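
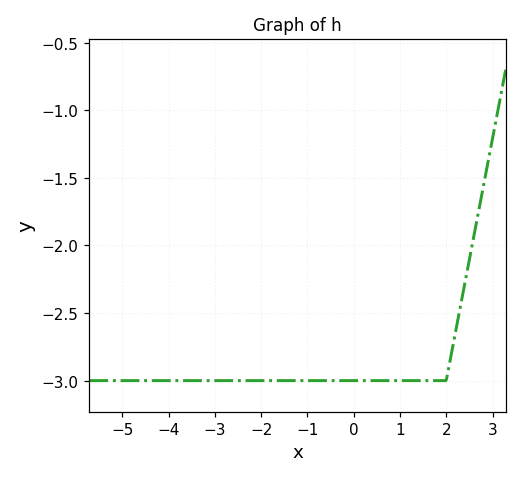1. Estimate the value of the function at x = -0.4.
-3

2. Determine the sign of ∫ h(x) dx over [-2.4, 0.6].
negative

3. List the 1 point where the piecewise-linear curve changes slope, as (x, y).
(2, -3)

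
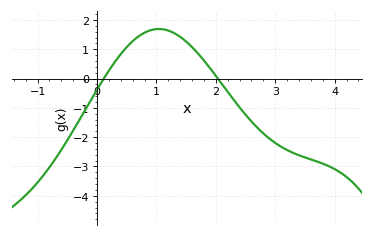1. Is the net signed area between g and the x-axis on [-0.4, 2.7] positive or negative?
positive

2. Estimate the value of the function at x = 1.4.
1.4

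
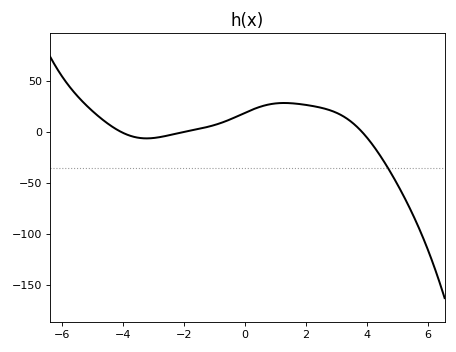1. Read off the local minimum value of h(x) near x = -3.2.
-5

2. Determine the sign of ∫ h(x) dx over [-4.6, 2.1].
positive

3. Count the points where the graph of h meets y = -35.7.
1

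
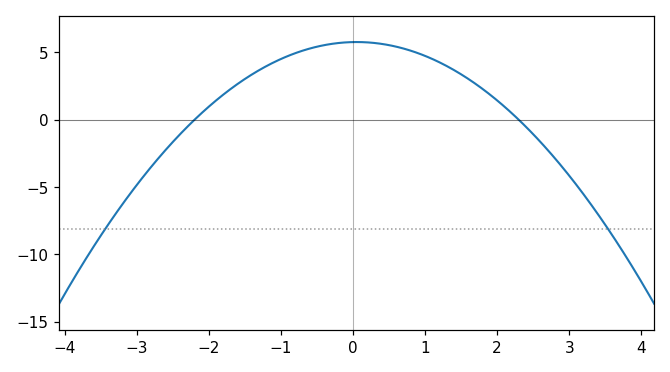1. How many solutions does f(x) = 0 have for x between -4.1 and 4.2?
2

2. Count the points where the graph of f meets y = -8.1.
2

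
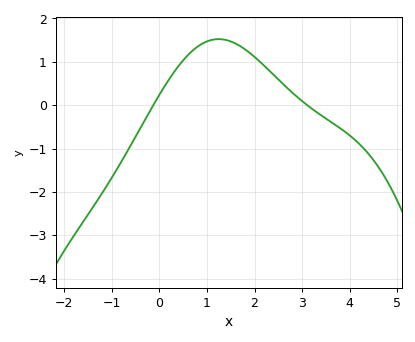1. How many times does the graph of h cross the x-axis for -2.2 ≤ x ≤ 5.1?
2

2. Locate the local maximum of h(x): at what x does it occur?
1.24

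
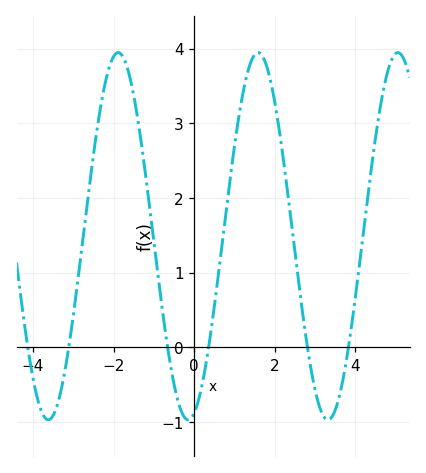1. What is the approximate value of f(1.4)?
3.81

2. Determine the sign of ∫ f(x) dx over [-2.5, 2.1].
positive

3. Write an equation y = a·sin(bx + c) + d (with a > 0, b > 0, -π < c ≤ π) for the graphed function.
y = 2.46sin(1.81x - 1.3) + 1.49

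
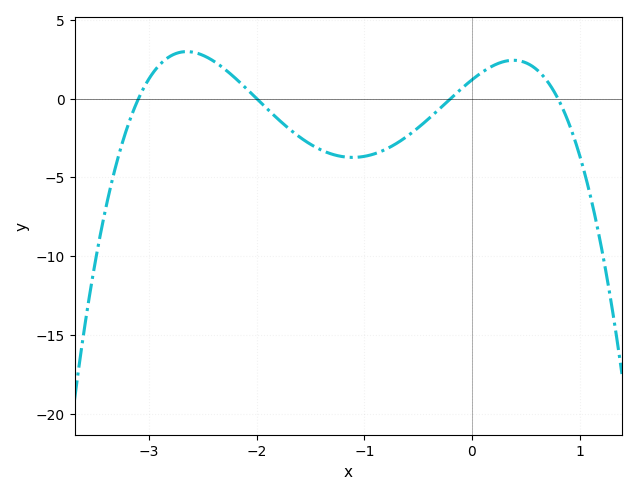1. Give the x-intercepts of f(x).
-3.1, -2, -0.2, 0.8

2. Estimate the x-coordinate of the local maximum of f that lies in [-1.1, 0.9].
0.4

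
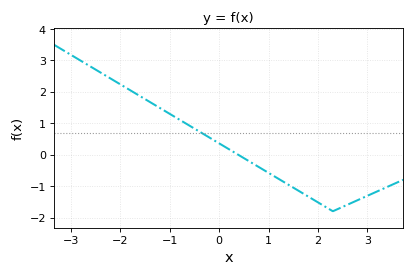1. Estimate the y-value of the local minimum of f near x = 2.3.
-1.8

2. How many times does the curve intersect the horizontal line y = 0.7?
1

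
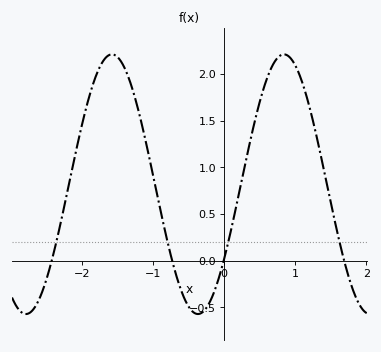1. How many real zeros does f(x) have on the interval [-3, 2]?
4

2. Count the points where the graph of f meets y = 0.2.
4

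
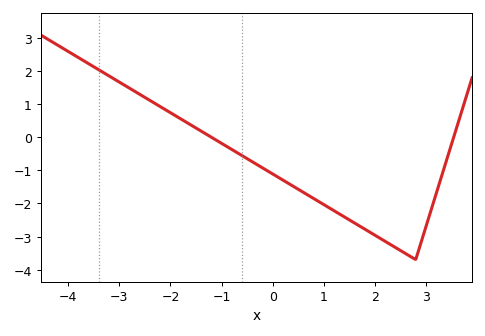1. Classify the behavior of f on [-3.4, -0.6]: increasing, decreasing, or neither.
decreasing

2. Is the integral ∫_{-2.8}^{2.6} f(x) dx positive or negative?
negative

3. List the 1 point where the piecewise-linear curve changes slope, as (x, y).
(2.8, -3.7)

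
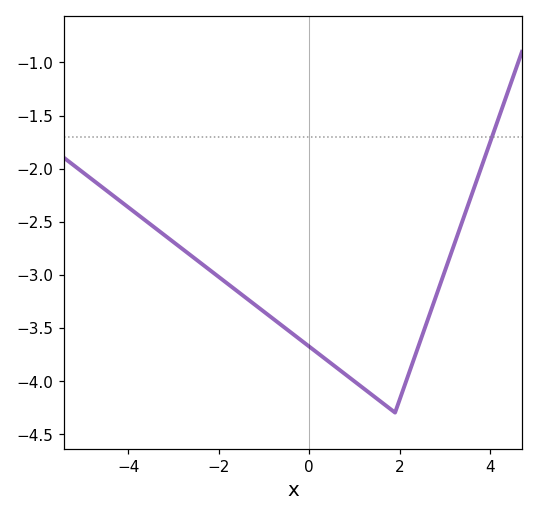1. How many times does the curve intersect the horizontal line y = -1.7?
1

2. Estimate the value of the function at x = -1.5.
-3.2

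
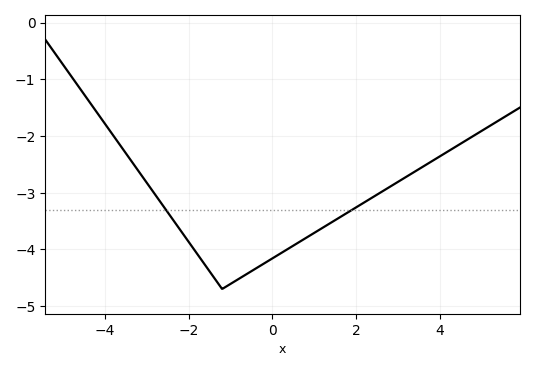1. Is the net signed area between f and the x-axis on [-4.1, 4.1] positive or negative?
negative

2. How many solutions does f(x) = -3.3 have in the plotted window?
2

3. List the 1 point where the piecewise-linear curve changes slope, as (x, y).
(-1.2, -4.7)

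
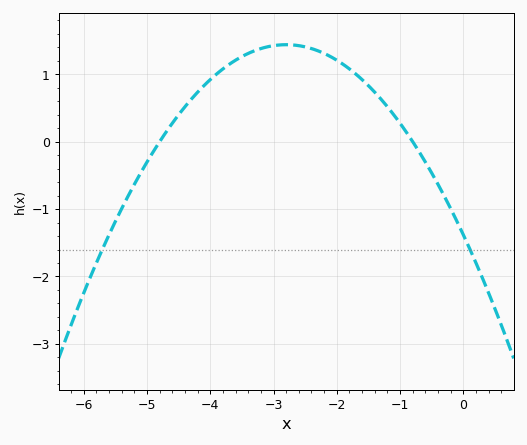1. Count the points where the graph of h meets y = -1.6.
2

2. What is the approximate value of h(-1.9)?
1.15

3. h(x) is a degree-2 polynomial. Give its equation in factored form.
y = -0.36(x + 4.8)(x + 0.8)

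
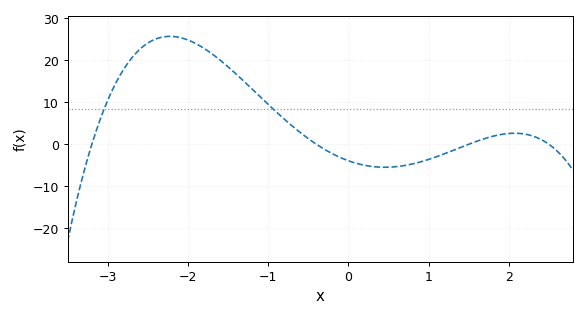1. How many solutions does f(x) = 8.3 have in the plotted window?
2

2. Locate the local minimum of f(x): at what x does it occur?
0.5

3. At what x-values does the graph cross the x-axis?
-3.2, -0.4, 1.5, 2.5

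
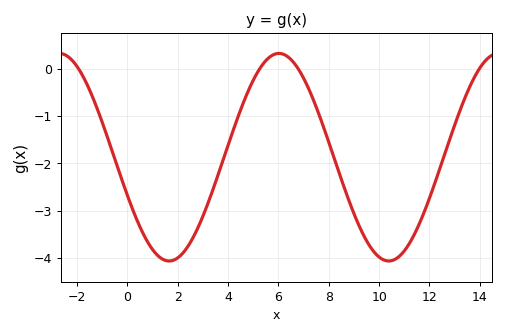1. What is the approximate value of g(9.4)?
-3.5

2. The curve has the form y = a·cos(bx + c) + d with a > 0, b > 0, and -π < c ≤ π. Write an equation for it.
y = 2.19cos(0.72x + 2) - 1.87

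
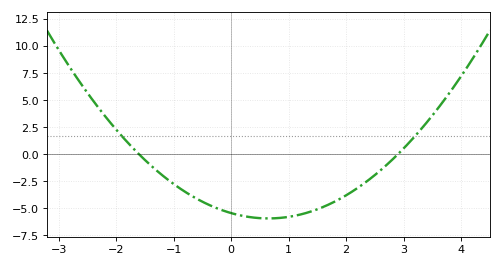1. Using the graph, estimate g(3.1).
1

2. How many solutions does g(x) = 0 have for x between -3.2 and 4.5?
2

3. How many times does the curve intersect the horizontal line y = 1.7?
2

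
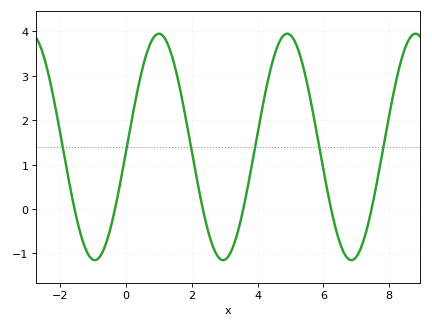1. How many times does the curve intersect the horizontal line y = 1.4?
6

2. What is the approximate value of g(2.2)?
0.479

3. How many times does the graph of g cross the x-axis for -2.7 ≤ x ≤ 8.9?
6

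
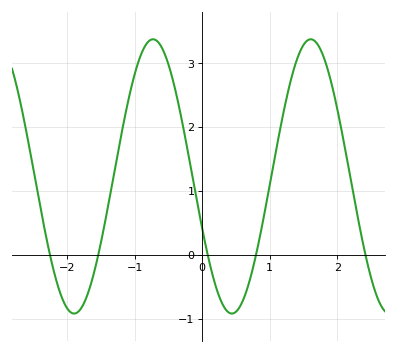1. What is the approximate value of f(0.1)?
-0.086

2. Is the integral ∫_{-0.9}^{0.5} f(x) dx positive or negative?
positive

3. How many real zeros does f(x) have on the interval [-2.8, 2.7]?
5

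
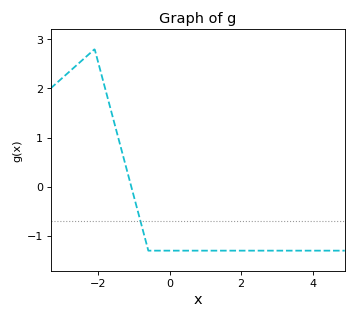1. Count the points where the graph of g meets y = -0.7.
1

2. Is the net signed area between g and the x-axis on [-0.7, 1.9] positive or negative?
negative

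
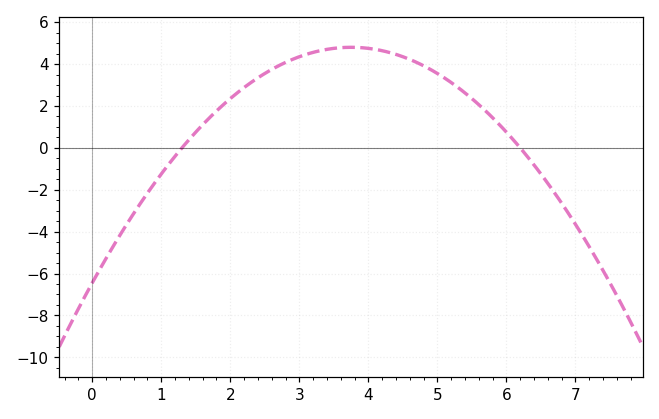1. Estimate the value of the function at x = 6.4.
-0.816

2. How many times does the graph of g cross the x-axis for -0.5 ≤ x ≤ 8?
2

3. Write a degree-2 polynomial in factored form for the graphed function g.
y = -0.8(x - 1.3)(x - 6.2)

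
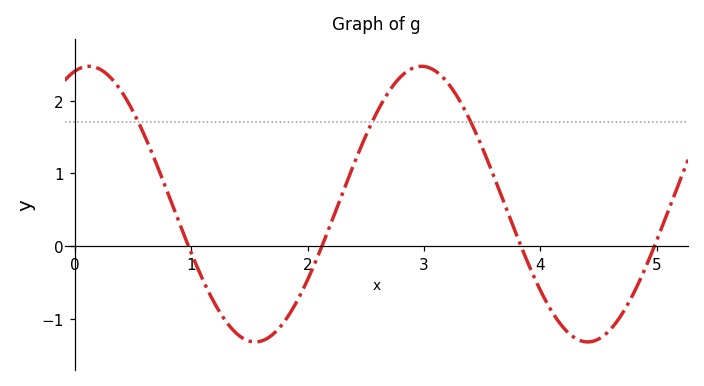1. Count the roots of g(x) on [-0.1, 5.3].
4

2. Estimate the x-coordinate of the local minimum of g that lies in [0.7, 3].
1.55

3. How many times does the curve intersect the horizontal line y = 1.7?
3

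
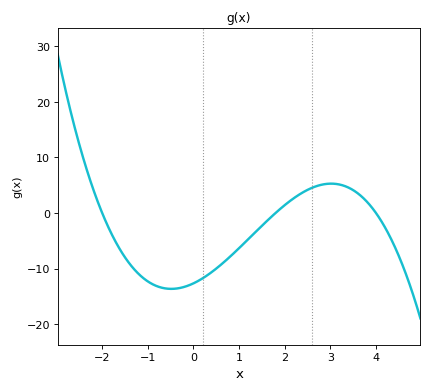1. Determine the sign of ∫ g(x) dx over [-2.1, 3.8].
negative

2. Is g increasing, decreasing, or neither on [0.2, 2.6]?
increasing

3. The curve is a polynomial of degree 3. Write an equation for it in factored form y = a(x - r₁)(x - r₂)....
y = -0.88(x + 2)(x - 1.8)(x - 4)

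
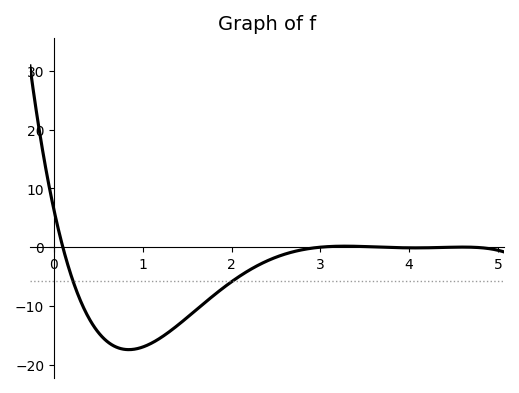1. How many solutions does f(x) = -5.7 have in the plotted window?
2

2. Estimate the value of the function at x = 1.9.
-7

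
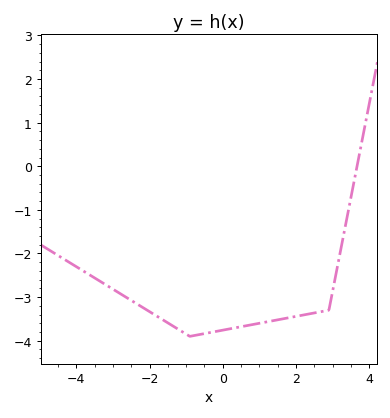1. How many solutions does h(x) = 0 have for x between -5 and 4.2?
1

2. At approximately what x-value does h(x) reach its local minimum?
-0.8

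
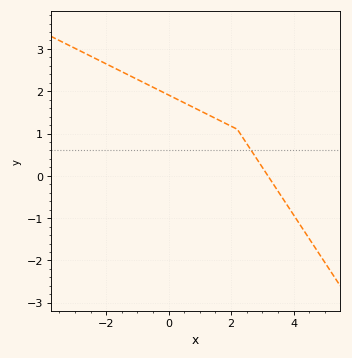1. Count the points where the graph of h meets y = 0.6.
1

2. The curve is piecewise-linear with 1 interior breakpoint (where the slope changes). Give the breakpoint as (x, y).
(2.2, 1.1)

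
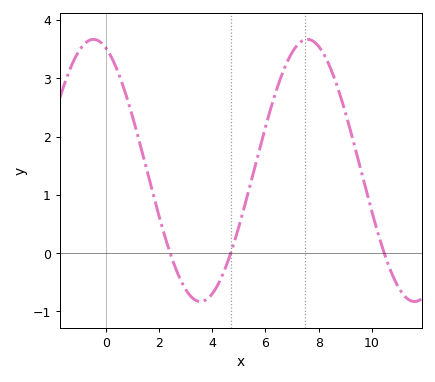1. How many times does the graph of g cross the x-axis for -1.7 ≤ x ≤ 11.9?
3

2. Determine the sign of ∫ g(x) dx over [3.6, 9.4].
positive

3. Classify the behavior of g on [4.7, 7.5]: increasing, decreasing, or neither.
increasing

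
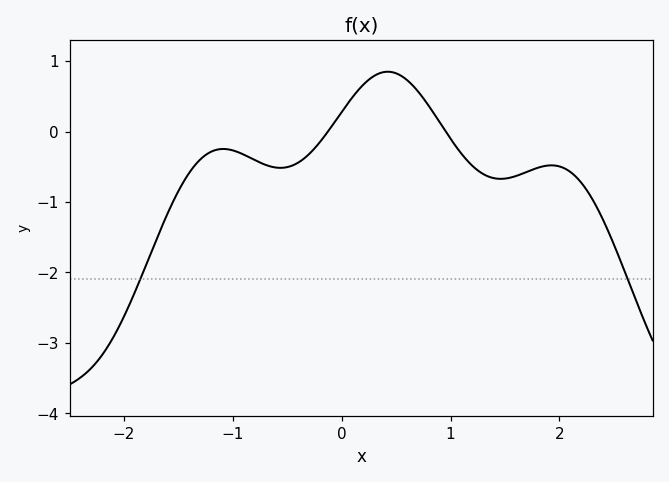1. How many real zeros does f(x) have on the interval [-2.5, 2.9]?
2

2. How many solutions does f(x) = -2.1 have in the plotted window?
2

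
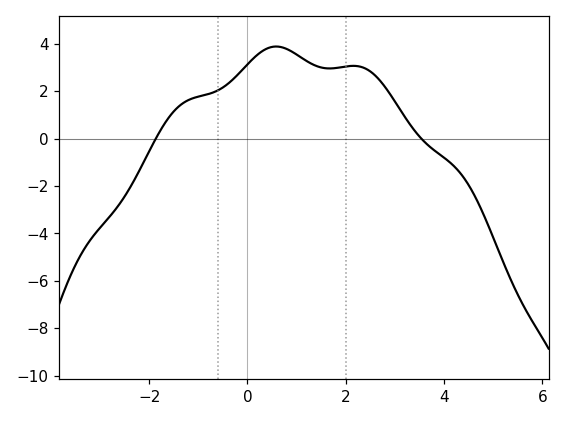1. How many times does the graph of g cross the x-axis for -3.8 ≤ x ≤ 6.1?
2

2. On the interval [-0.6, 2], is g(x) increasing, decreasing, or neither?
neither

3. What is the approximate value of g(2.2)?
3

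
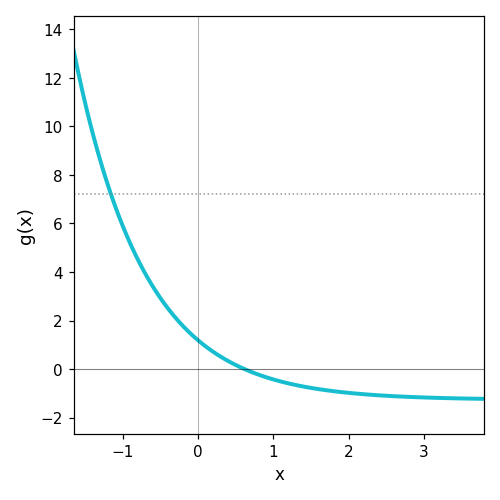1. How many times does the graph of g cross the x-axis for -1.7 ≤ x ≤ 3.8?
1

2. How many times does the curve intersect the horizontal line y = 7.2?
1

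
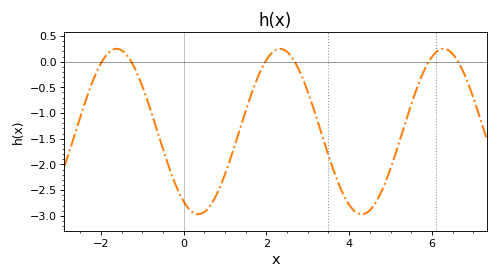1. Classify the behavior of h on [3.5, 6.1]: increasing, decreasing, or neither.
neither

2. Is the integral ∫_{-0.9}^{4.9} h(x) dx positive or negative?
negative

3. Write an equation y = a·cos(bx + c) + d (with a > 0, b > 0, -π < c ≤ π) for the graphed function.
y = 1.61cos(1.6x + 2.6) - 1.36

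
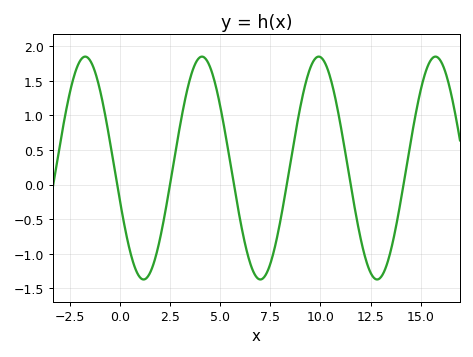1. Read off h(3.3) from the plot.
1.29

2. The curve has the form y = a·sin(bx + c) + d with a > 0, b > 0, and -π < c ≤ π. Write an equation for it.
y = 1.61sin(1.08x - 2.85) + 0.24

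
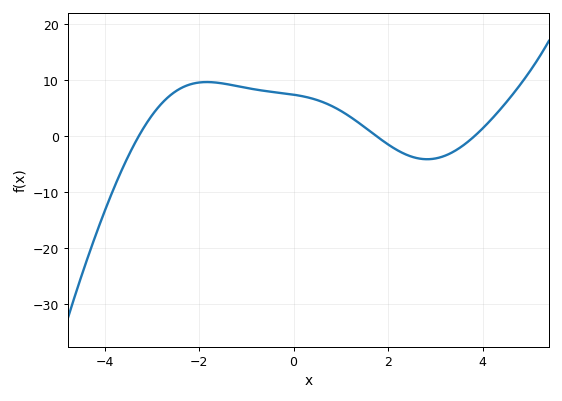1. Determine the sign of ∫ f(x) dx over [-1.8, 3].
positive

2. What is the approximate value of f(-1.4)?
9.29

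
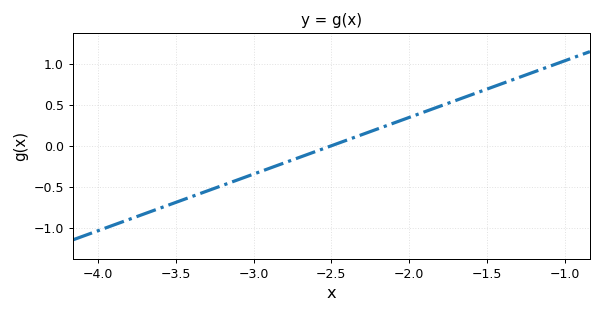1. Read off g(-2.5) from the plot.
0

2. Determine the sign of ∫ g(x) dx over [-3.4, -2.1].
negative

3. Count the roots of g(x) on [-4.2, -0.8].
1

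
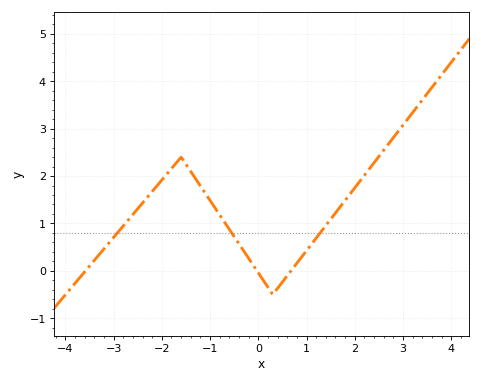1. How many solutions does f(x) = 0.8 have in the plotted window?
3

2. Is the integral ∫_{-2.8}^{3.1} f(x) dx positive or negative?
positive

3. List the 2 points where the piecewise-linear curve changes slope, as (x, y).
(-1.6, 2.4); (0.3, -0.5)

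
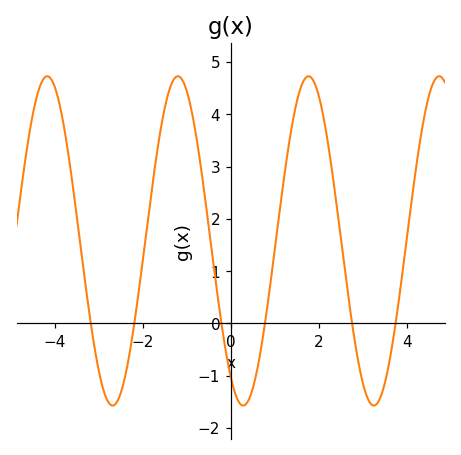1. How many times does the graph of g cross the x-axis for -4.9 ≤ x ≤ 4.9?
6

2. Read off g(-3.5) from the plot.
2.1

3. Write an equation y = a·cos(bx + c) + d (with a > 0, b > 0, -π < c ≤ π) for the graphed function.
y = 3.15cos(2.1x + 2.5) + 1.58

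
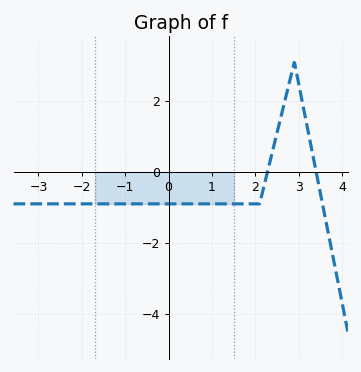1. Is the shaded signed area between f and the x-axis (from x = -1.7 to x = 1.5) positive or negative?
negative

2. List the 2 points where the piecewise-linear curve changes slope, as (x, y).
(2.1, -0.9); (2.9, 3.1)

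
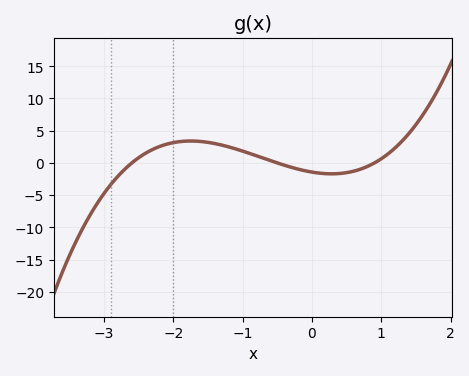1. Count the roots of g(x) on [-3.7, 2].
3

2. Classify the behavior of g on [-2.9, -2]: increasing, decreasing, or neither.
increasing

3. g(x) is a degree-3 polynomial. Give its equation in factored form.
y = 1.21(x + 2.6)(x + 0.5)(x - 0.9)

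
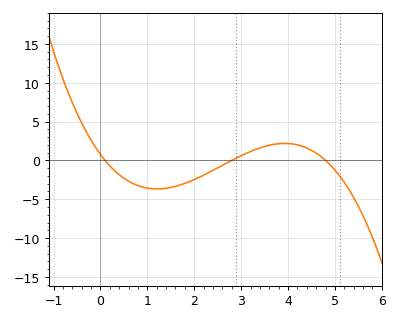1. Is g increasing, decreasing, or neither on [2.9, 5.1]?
neither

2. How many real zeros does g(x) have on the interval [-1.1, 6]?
3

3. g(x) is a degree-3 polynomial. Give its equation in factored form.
y = -0.58(x - 0.1)(x - 2.8)(x - 4.8)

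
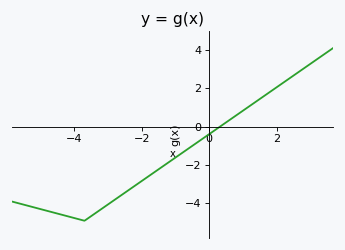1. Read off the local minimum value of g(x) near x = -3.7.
-4.9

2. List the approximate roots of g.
0.32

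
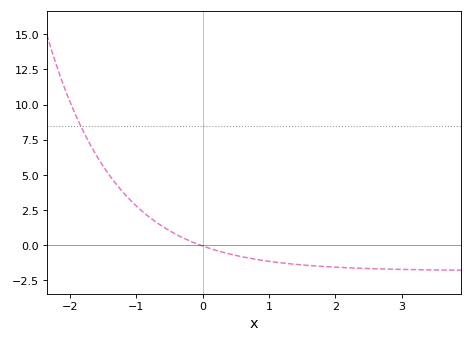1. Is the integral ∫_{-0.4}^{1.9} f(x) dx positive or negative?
negative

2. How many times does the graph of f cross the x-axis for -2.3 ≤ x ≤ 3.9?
1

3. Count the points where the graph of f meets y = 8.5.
1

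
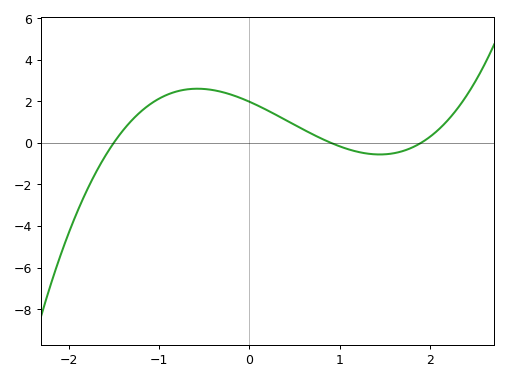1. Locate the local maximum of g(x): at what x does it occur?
-0.575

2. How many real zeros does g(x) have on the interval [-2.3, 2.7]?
3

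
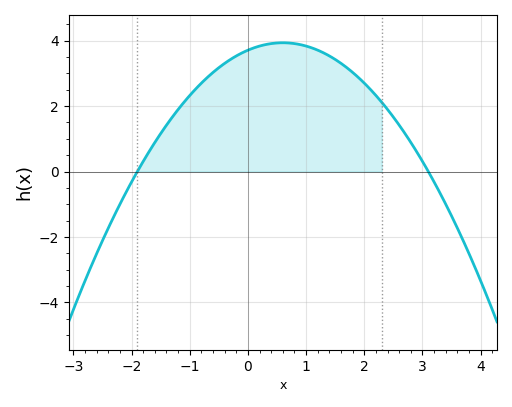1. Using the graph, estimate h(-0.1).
3.6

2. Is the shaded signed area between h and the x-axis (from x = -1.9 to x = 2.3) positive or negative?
positive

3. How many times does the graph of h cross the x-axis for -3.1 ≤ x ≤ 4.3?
2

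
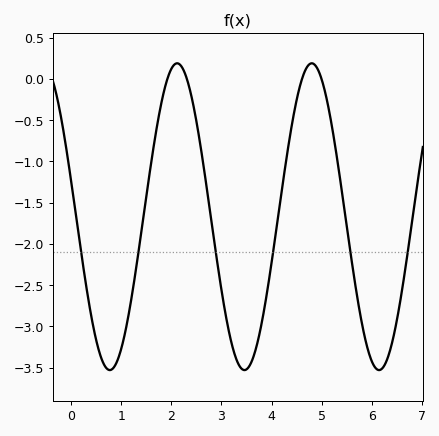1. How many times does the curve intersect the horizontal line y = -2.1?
6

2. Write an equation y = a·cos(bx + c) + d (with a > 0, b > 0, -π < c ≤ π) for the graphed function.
y = 1.86cos(2.3x + 1.3) - 1.67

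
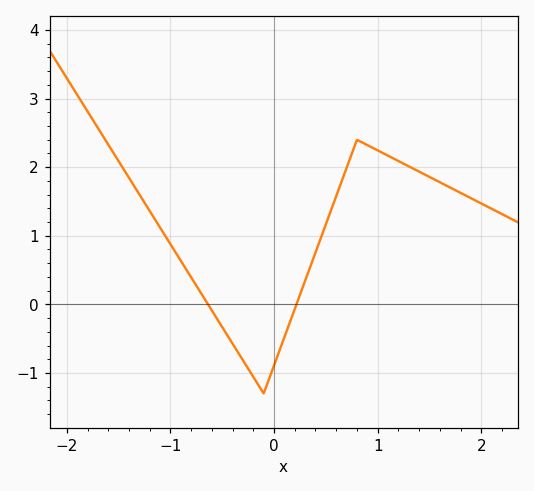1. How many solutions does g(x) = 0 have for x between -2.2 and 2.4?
2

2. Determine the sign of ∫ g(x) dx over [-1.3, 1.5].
positive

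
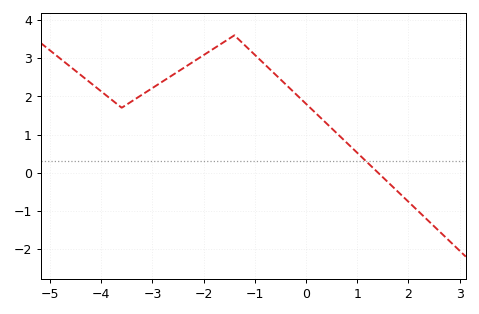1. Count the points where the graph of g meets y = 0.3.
1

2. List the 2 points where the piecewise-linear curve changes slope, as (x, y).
(-3.6, 1.7); (-1.4, 3.6)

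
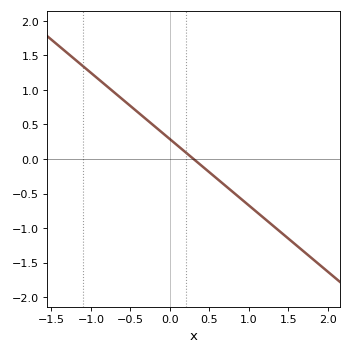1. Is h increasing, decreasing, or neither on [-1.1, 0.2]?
decreasing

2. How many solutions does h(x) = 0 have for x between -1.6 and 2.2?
1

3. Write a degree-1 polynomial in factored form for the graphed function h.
y = -0.96(x - 0.3)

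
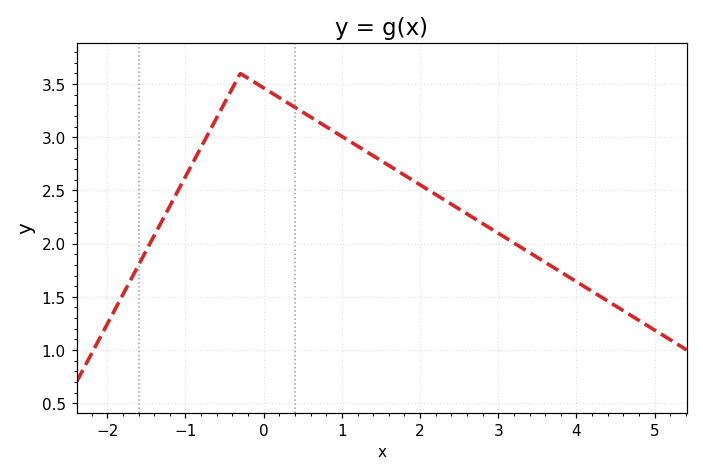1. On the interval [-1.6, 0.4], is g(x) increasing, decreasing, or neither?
neither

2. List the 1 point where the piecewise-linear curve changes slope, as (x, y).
(-0.3, 3.6)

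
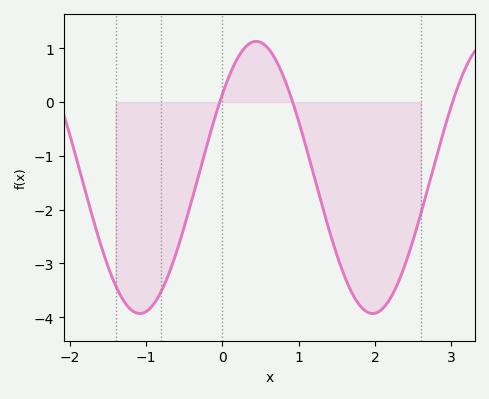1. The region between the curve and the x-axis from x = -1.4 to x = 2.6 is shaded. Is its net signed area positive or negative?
negative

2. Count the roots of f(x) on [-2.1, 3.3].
3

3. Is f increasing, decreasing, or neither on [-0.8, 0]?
increasing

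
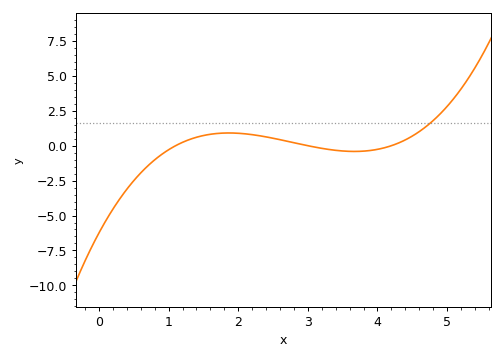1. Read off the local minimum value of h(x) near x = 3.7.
-0.411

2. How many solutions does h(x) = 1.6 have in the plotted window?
1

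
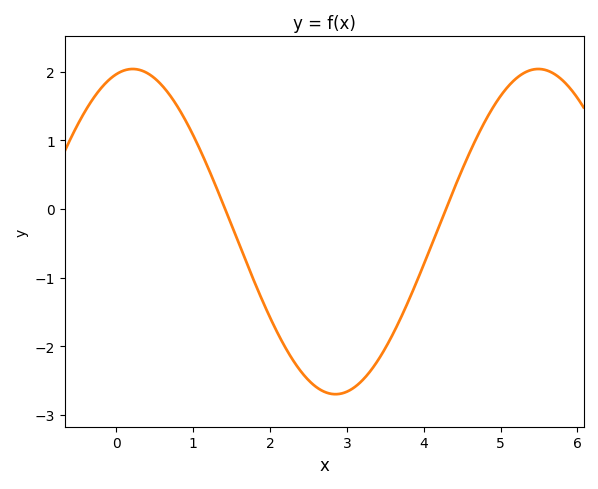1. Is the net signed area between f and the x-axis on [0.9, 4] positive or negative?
negative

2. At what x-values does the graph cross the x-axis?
1.4, 4.3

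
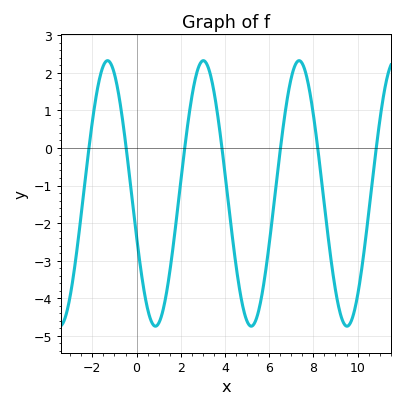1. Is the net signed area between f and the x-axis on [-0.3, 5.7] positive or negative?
negative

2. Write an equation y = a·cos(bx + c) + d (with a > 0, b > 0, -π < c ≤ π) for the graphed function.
y = 3.53cos(1.4x + 1.9) - 1.21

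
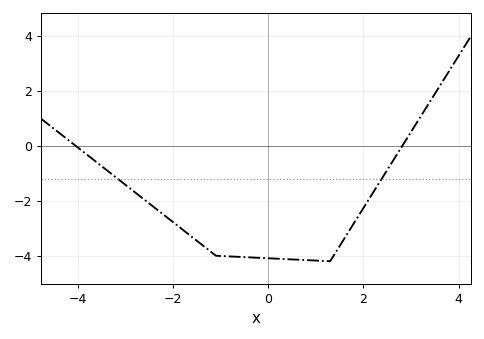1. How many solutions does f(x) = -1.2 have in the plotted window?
2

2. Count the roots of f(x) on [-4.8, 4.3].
2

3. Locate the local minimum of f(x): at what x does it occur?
1.3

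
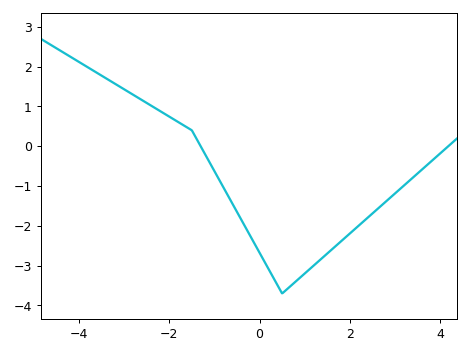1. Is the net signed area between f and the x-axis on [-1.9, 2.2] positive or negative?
negative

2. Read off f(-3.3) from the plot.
1.6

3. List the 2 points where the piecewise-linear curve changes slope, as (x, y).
(-1.5, 0.4); (0.5, -3.7)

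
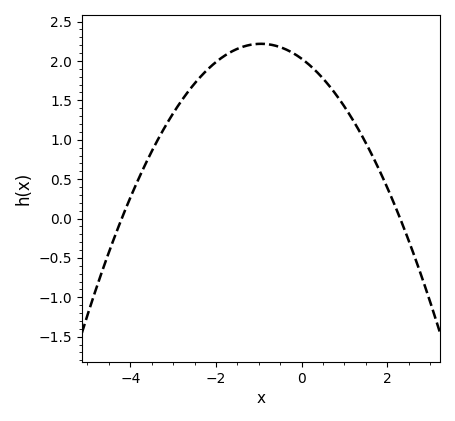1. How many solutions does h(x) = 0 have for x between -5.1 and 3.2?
2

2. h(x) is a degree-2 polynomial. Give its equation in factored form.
y = -0.21(x + 4.2)(x - 2.3)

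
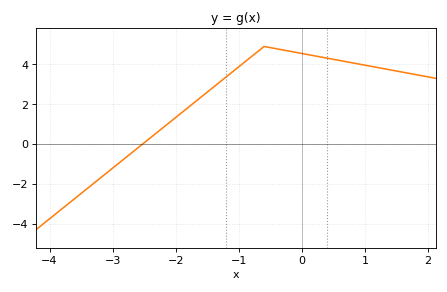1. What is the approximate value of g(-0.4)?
4.8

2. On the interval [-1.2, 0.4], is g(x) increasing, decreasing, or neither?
neither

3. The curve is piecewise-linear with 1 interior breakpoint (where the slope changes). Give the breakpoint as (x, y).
(-0.6, 4.9)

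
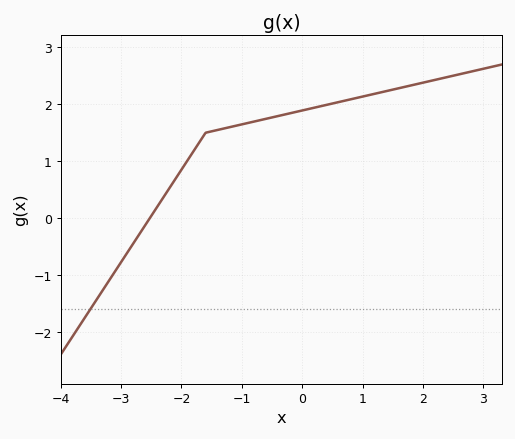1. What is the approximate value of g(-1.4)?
1.55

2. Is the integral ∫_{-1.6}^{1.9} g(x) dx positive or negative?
positive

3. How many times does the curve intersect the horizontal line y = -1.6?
1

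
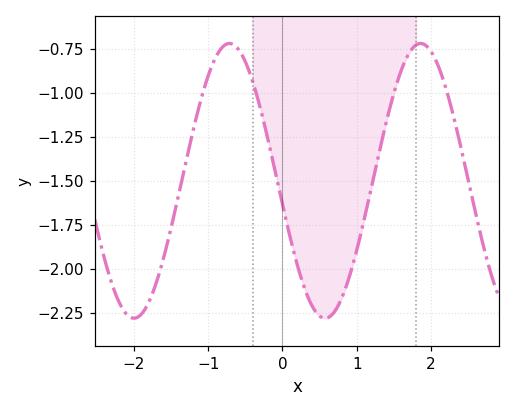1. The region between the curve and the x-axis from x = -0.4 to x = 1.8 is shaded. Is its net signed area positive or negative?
negative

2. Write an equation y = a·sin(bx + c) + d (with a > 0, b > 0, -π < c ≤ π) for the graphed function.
y = 0.78sin(2.4x - 3) - 1.5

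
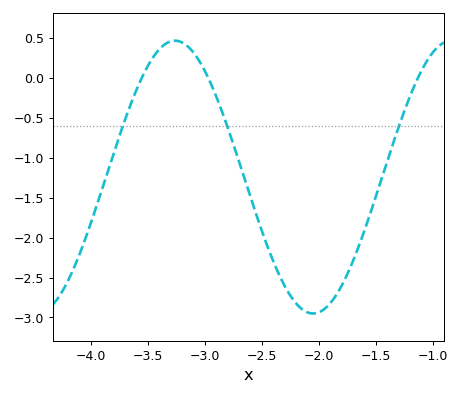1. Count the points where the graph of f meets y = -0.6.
3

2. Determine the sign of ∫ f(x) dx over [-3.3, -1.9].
negative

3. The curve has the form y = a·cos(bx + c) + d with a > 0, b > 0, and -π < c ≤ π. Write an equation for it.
y = 1.71cos(2.59x + 2.17) - 1.24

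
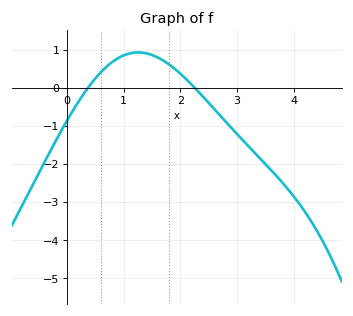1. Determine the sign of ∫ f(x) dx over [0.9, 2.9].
positive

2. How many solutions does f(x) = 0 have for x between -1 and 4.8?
2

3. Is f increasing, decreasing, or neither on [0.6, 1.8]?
neither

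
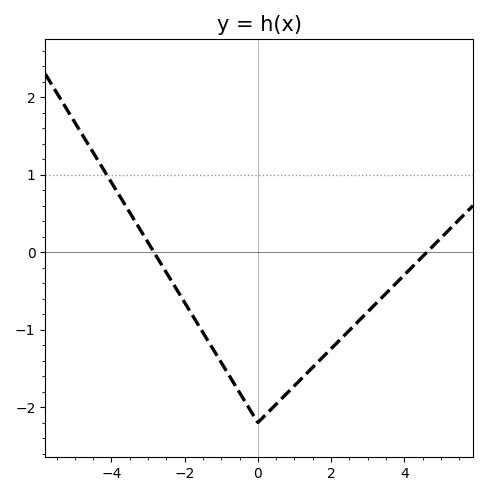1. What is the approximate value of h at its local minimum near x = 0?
-2.2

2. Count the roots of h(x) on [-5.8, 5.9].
2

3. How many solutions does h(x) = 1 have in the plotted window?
1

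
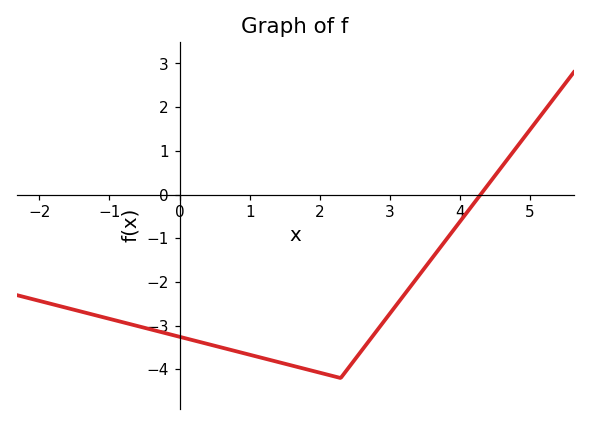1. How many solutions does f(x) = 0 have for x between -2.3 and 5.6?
1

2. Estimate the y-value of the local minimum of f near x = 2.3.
-4.2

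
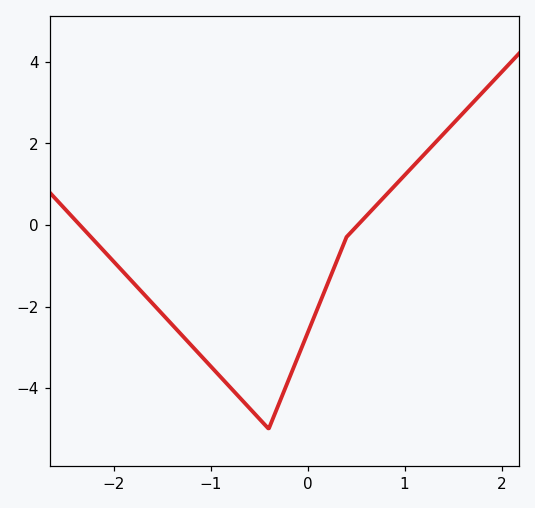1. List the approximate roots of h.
-2.35, 0.519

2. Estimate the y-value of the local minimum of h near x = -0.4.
-5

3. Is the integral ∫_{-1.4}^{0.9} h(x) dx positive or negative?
negative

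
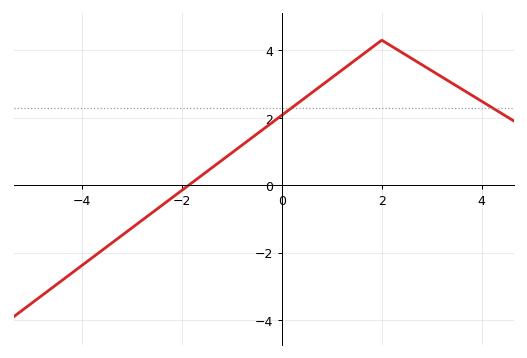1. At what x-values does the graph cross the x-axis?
-1.86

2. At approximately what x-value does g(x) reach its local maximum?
2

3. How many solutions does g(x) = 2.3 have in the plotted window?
2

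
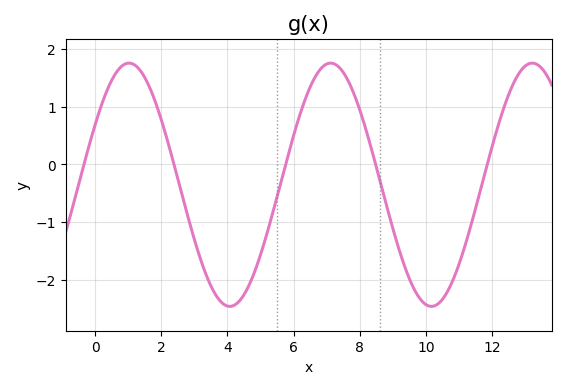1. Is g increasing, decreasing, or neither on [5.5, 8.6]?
neither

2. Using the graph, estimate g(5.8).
0.1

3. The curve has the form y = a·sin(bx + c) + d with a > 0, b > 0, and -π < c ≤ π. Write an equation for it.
y = 2.1sin(1x + 0.52) - 0.35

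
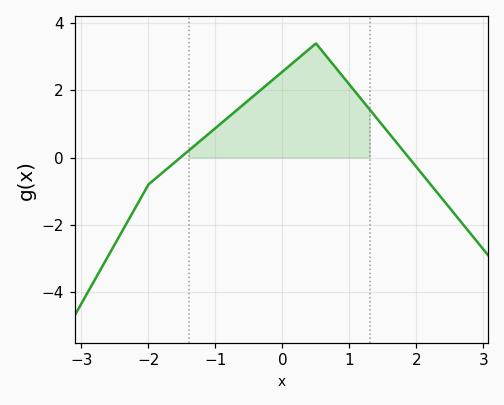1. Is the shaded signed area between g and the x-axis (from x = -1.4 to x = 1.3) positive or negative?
positive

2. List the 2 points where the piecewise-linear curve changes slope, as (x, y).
(-2, -0.8); (0.5, 3.4)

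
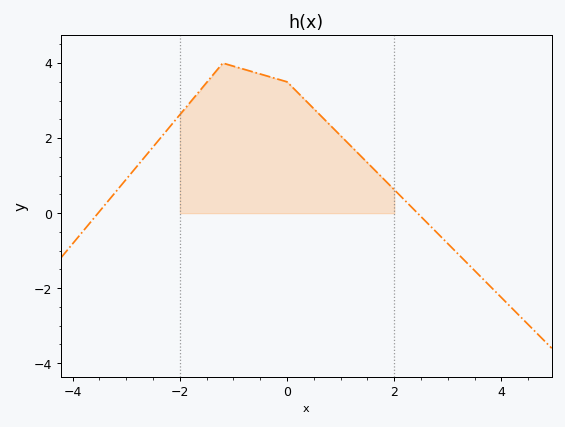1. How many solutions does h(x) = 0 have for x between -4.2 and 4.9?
2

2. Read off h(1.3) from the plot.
1.6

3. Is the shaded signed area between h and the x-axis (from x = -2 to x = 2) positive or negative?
positive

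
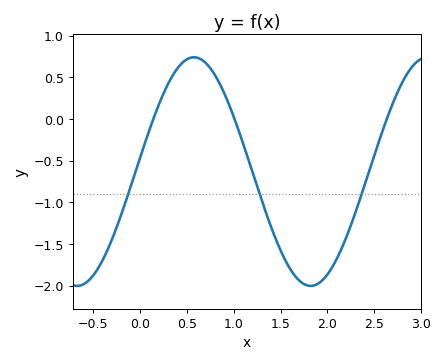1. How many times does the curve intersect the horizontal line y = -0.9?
3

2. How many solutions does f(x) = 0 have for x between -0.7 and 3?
3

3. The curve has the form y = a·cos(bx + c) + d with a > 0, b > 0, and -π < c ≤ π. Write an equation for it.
y = 1.37cos(2.52x - 1.45) - 0.63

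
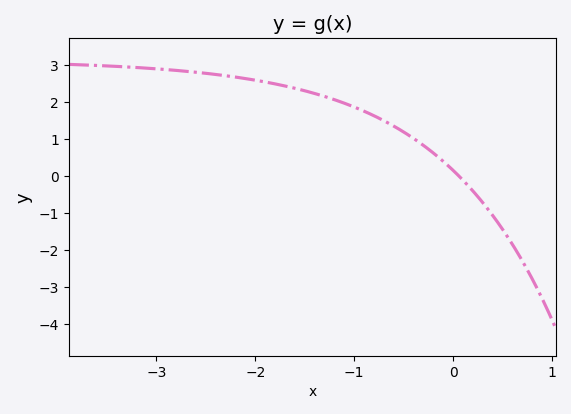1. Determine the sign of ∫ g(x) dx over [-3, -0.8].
positive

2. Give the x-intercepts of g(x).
0.057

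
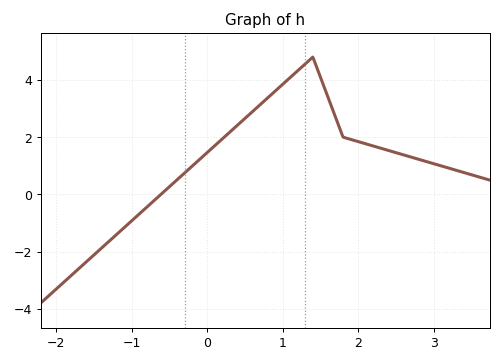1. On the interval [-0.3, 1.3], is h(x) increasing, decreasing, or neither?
increasing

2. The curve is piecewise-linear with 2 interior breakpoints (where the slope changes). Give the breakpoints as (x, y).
(1.4, 4.8); (1.8, 2)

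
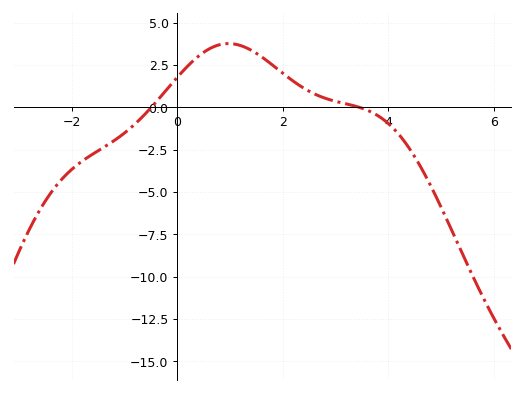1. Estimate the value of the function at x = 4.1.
-1.5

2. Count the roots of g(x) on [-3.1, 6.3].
2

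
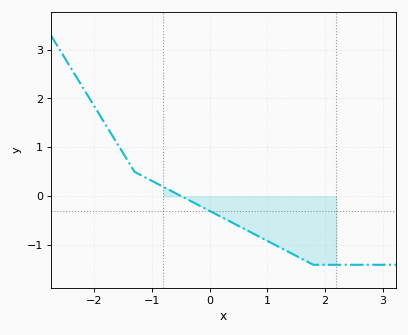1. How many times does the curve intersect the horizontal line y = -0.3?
1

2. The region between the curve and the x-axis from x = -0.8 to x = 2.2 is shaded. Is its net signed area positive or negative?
negative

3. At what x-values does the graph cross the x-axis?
-0.5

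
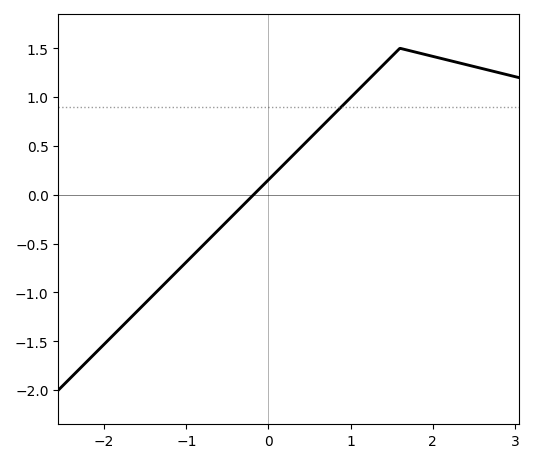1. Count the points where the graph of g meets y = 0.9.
1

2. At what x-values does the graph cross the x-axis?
-0.182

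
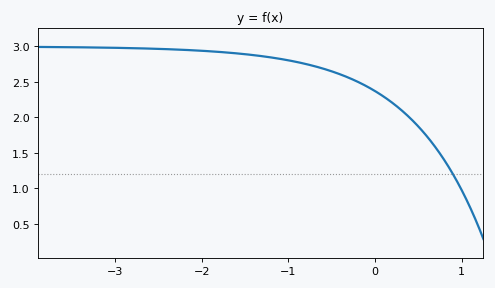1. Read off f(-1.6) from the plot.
2.9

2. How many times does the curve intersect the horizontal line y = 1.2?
1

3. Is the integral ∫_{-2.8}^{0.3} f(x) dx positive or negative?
positive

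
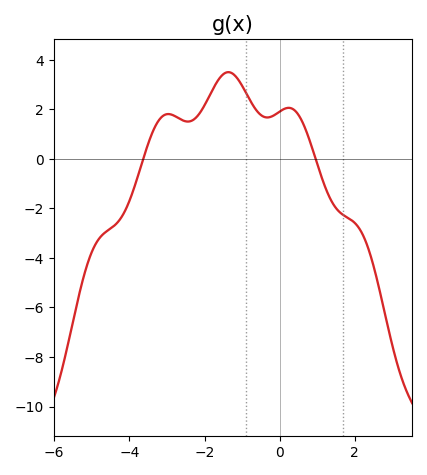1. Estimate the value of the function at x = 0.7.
1.16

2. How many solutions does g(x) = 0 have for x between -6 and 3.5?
2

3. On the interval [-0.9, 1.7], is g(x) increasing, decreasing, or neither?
neither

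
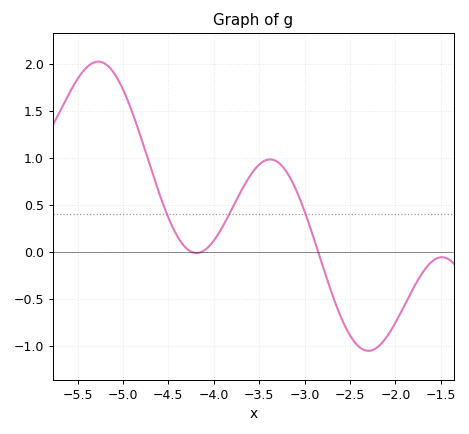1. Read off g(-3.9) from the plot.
0.25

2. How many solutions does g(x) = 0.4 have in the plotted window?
3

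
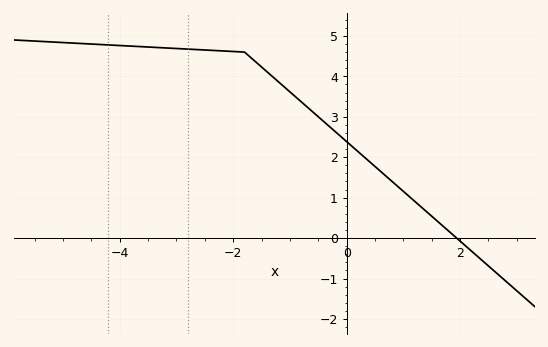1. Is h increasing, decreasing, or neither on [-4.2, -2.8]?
decreasing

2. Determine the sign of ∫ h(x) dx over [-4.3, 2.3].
positive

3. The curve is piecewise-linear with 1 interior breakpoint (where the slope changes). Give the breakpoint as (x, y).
(-1.8, 4.6)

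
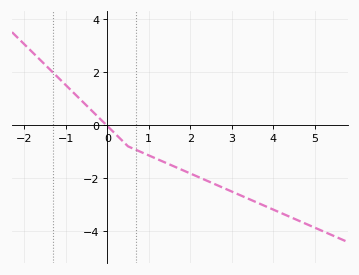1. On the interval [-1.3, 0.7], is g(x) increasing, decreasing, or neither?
decreasing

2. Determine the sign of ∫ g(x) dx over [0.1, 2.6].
negative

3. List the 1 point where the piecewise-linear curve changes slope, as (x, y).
(0.5, -0.8)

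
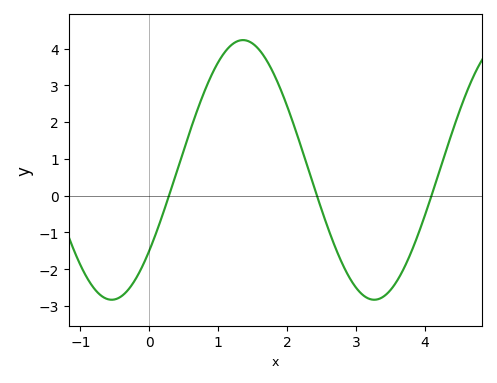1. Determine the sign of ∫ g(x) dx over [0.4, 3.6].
positive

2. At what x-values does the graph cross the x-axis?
0.285, 2.43, 4.09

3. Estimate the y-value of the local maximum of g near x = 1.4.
4.23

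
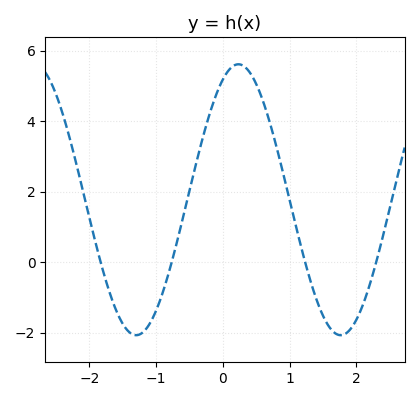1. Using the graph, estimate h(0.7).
4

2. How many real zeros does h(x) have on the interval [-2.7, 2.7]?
4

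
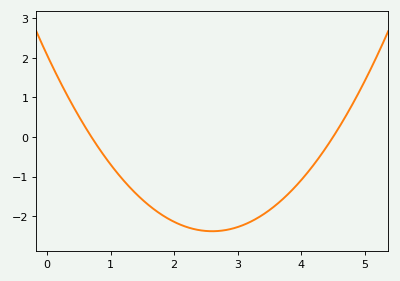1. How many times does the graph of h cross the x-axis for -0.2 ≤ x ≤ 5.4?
2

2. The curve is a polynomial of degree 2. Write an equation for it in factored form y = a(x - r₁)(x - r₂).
y = 0.66(x - 0.7)(x - 4.5)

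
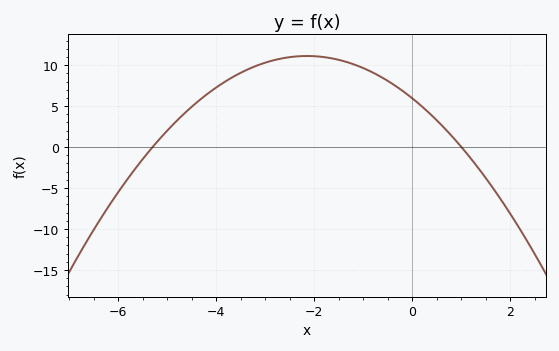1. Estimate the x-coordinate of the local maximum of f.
-2.2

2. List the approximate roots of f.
-5.4, 1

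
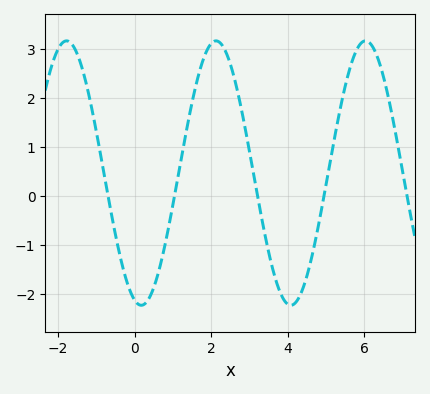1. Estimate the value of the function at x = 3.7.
-1.76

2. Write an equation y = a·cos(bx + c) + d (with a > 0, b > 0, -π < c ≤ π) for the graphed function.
y = 2.7cos(1.61x + 2.86) + 0.46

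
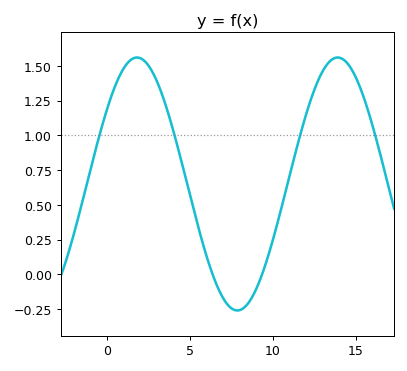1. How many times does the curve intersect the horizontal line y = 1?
4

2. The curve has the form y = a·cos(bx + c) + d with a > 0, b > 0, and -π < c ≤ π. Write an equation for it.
y = 0.91cos(0.52x - 0.95) + 0.65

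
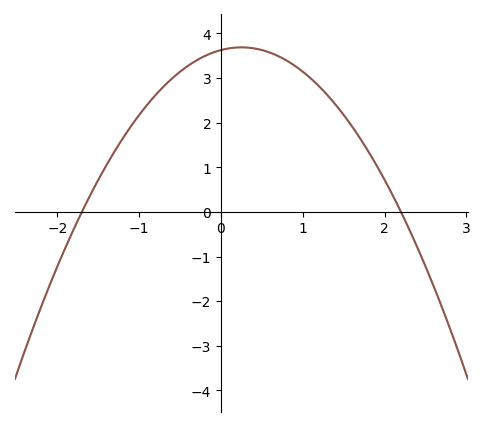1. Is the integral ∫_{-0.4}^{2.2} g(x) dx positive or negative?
positive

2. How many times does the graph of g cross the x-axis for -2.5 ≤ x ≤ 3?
2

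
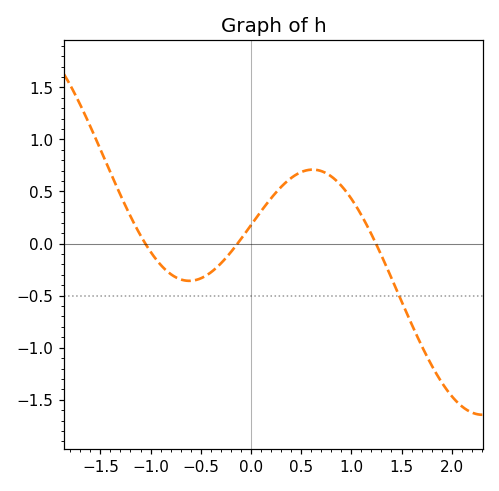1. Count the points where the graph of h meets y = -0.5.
1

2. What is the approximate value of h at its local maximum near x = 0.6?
0.7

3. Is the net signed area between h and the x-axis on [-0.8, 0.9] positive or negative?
positive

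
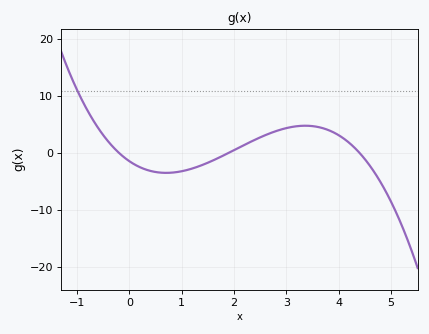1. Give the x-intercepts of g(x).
-0.2, 1.9, 4.4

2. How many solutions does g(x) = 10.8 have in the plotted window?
1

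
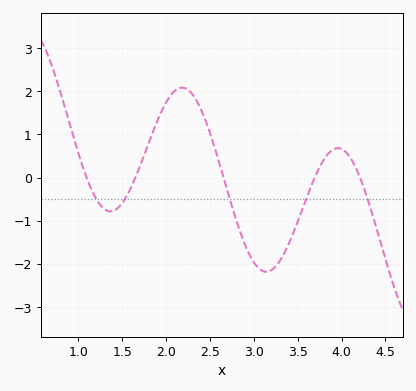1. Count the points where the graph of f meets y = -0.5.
5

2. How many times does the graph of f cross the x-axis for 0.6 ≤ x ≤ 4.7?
5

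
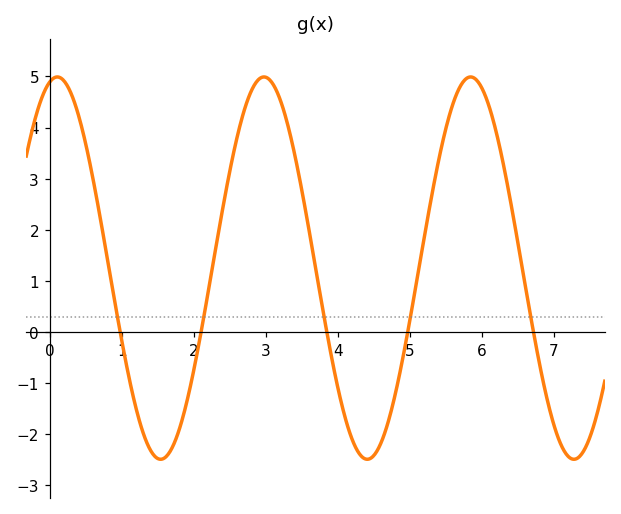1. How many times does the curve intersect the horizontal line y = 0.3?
5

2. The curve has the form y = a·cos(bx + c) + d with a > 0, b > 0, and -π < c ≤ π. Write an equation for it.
y = 3.74cos(2.19x - 0.232) + 1.25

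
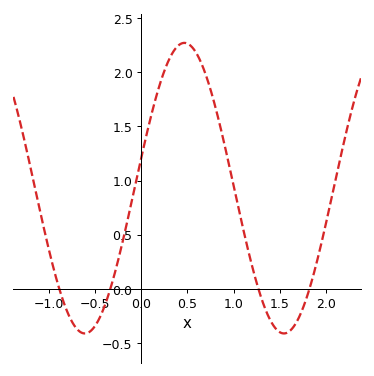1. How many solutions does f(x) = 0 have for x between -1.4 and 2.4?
4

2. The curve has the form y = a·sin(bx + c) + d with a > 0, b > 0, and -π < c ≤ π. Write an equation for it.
y = 1.34sin(2.9x + 0.21) + 0.93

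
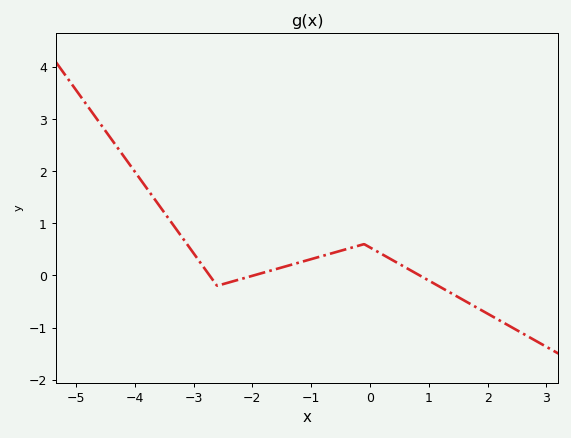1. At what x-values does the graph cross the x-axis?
-2.8, -2, 0.8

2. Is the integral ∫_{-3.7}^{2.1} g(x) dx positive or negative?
positive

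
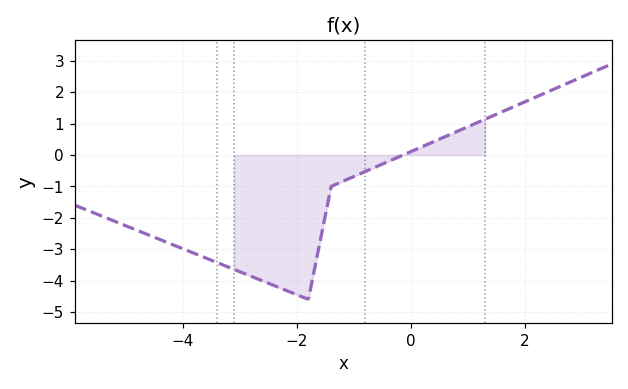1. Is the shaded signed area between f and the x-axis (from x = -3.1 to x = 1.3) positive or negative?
negative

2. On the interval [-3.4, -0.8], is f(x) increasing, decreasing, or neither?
neither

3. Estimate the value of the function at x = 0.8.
0.7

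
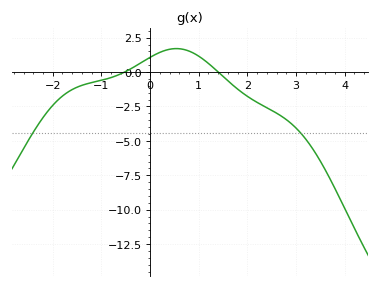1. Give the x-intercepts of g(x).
-0.5, 1.4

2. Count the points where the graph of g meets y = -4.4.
2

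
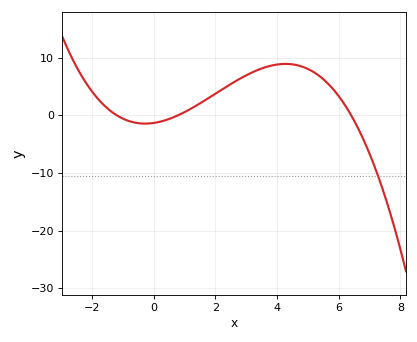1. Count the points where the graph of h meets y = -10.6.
1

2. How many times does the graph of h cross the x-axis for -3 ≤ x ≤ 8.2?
3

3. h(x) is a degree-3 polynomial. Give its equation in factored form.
y = -0.22(x + 1.2)(x - 0.8)(x - 6.4)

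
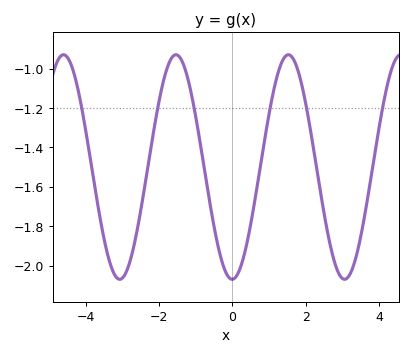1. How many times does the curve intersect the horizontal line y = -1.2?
6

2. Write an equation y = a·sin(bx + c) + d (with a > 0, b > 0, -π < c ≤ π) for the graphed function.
y = 0.57sin(2x - 1.6) - 1.5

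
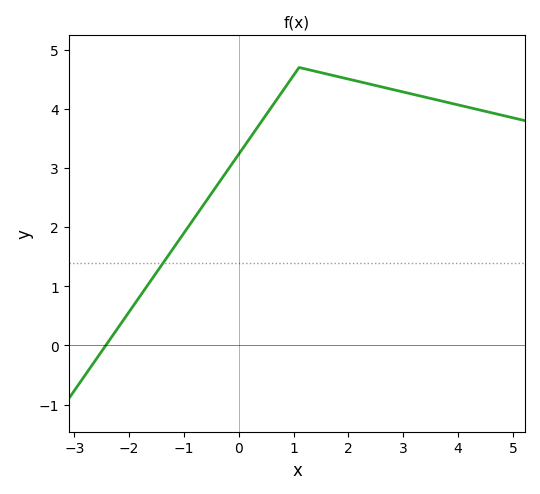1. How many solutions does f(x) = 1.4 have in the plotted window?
1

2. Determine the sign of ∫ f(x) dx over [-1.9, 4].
positive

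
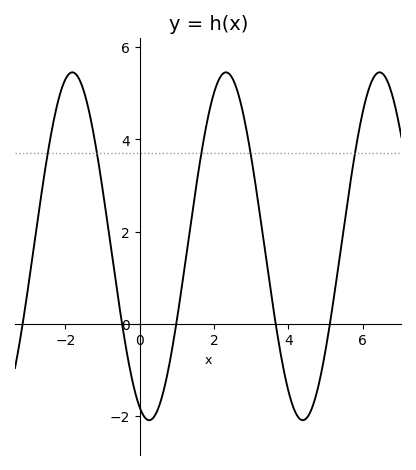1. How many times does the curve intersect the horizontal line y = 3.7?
5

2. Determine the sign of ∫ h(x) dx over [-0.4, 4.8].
positive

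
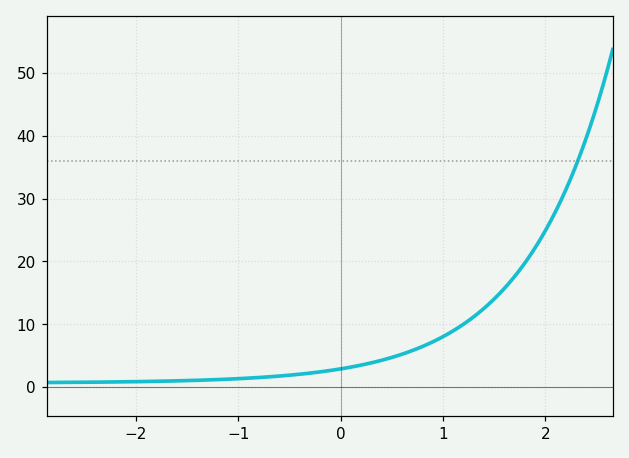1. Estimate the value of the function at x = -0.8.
1.53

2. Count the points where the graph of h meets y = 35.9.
1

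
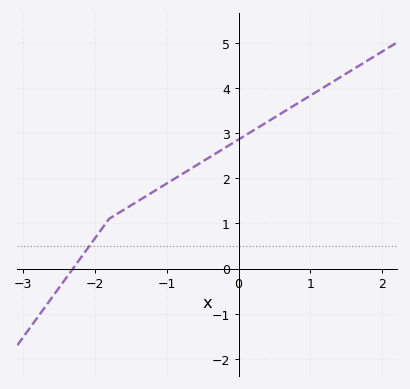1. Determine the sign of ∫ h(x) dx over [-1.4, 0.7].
positive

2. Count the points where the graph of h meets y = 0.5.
1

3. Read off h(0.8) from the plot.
3.6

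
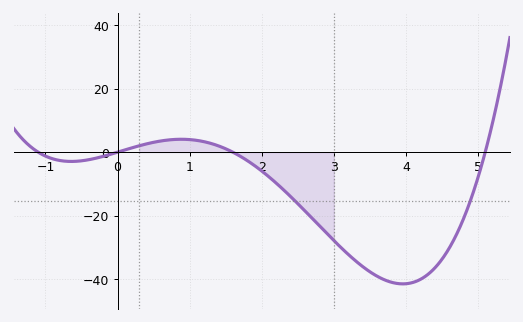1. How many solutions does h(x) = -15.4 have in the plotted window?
2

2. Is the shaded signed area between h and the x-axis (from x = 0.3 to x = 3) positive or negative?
negative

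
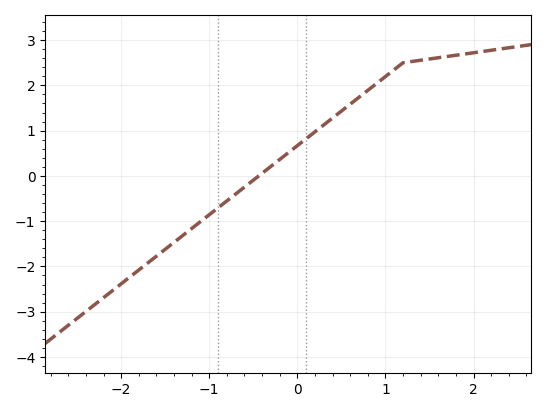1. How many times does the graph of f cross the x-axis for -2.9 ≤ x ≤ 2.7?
1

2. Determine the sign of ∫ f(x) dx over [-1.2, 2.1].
positive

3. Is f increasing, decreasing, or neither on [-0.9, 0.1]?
increasing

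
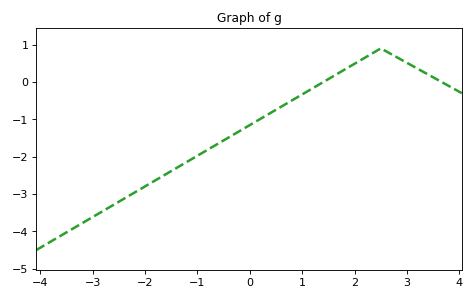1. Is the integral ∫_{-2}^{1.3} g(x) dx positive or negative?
negative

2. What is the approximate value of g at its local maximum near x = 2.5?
0.9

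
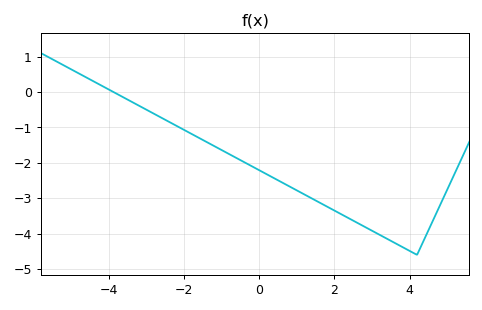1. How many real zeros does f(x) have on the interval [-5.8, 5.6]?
1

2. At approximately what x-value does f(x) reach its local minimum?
4.2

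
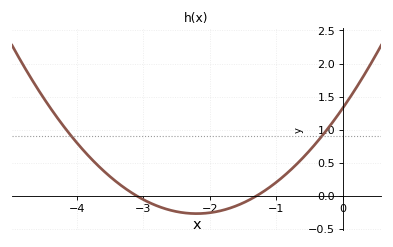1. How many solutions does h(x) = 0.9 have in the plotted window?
2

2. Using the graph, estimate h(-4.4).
1.35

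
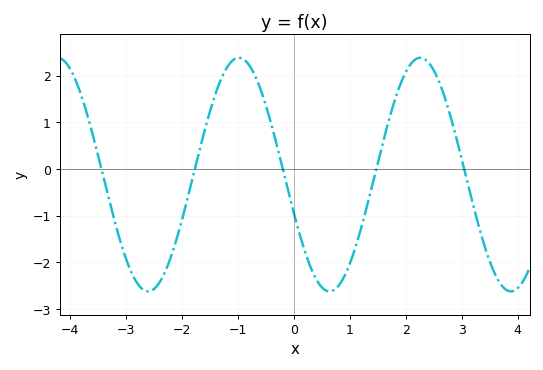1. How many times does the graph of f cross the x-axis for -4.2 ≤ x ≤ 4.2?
5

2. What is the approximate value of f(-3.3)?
-0.6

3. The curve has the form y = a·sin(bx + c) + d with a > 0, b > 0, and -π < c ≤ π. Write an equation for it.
y = 2.5sin(1.9x - 2.8) - 0.12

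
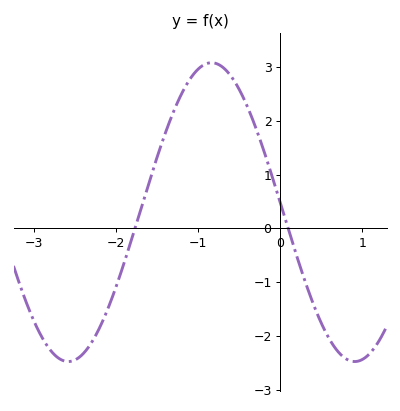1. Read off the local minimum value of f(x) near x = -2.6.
-2.5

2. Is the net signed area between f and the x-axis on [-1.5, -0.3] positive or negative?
positive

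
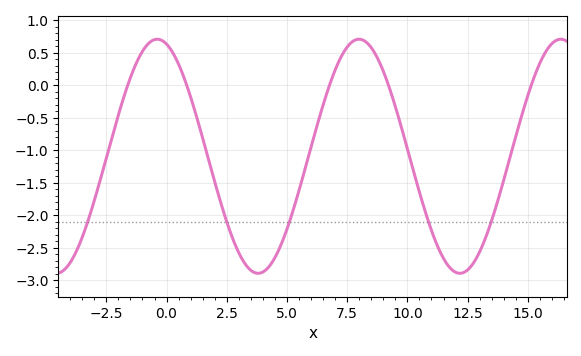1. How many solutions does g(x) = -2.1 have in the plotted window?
5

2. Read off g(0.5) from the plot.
0.326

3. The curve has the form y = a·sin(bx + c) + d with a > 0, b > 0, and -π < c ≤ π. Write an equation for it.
y = 1.8sin(0.75x + 1.86) - 1.09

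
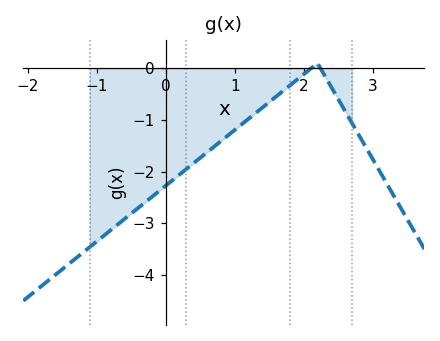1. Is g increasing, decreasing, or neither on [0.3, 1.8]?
increasing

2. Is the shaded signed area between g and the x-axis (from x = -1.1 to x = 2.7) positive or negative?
negative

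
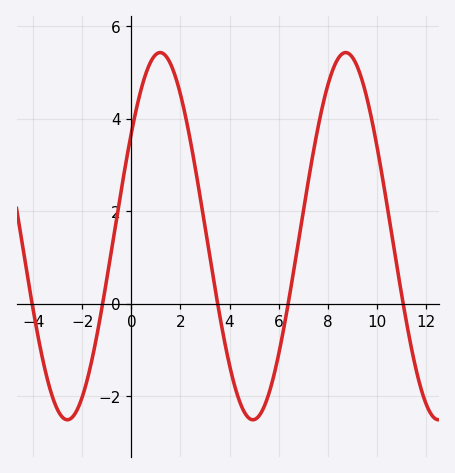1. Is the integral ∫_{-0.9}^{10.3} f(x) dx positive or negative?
positive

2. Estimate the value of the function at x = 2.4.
3.6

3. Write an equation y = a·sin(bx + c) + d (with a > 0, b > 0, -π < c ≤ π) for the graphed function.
y = 3.97sin(0.83x + 0.6) + 1.46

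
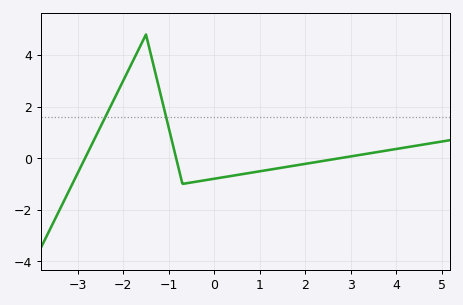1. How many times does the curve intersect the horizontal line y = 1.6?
2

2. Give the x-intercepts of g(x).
-2.84, -0.838, 2.76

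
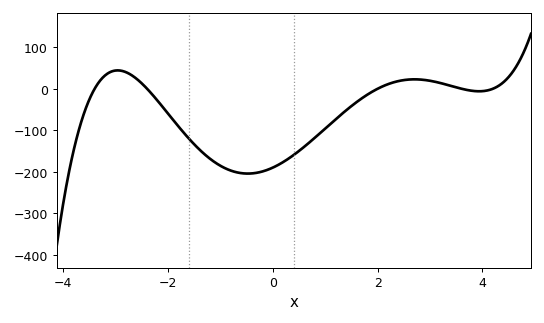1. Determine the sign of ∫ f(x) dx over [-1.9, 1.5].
negative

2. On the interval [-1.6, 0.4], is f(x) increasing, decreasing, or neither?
neither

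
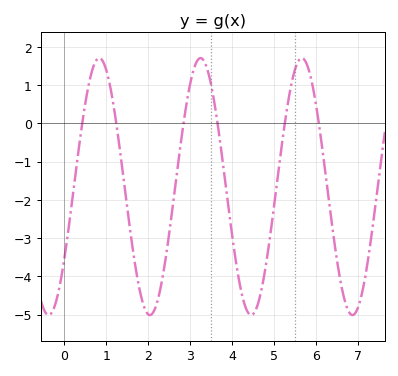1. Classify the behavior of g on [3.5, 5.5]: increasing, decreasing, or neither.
neither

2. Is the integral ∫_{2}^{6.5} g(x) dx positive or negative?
negative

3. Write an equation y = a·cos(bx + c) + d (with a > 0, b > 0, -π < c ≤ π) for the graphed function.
y = 3.36cos(2.6x - 2.16) - 1.65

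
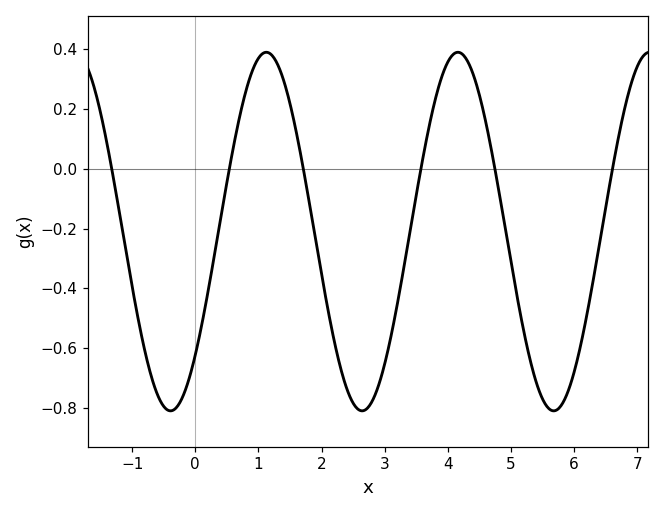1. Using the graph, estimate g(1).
0.36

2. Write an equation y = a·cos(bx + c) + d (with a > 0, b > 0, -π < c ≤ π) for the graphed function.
y = 0.6cos(2.1x - 2.3) - 0.21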